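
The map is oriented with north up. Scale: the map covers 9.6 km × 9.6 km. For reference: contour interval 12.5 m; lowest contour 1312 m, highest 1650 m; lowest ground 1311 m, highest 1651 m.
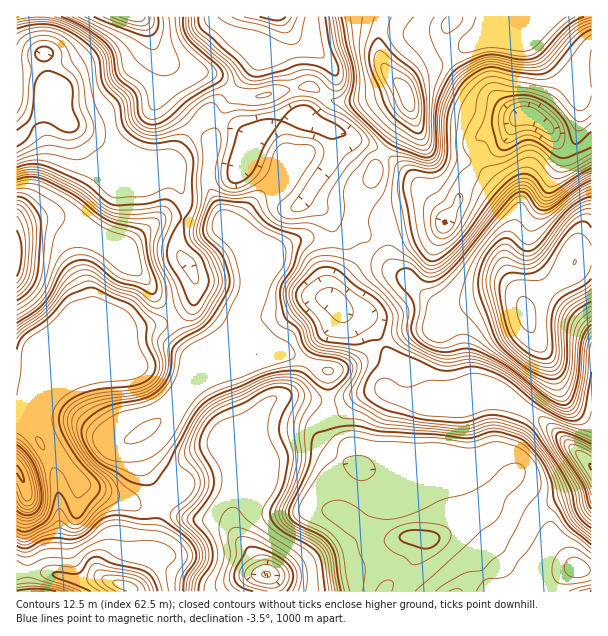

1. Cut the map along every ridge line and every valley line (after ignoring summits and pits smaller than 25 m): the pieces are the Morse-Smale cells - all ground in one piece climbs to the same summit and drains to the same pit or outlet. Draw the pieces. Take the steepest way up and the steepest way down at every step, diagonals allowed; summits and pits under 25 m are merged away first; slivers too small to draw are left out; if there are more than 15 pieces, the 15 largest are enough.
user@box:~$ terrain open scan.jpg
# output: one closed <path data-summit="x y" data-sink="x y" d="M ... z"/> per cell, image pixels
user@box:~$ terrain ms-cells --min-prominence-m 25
<path data-summit="407 95" data-sink="528 116" d="M591 16l-58 0-5 6-6 3-48 17-28 18-15 4-18 10-10 13 6 14 0 13-29 42-6 18-18 33-8 26 15 2 11 12 16-18 6-3 24-4 24 1 10-13 15-34 20-25 15-8 12-23 6-5 11 1 12 8 11 16 10 8 10 2 14-8 2-2z"/><path data-summit="525 314" data-sink="528 116" d="M528 115l-9 1-15 27-15 8-8 8-15 21-12 30-10 13-24-1-24 4-6 3-16 17 21 25 12 6 16 17 24 18 48-17 20 1 8 7 2 7 5-6 25-20 17-17 6-9 14-3 0-114-16 9-10-2-10-8-11-16z"/><path data-summit="525 314" data-sink="591 467" d="M591 256l-13 2-6 9-47 43-2-7-5-5-8-3-15 0-40 13-21 20-24 3-26 11-2 2 3 6 11 13 0 6-8 14-2 7 12 7 28 9 29 0 10-2 23-8 15 1 39 23 49 46z"/><path data-summit="425 539" data-sink="266 575" d="M290 396l-12 1-11 6-15 23-8 20 0 4 6 11 2 15-4 13-14 26 1 16 18 24 6 14 11 7 5 16 108 0 26-25 6-9 7-19-17-3-9 4-13 0-29-16-16-11-4-15 0-24 3-10 11-17-10-1-6-2-10-12 0-10 6-12-1-8-10 0z"/><path data-summit="425 539" data-sink="591 467" d="M384 390l-30 6-15 6-10 0-1 8-6 12 0 10 10 12 6 2 21-1 19 6 32 5 18 8 20 22 4 12 0 18-9 18 6-4 16-16 11-4 19-2 36 15 5-8 10-9 21-8 17-2 8-4 0-25-50-47-39-23-15-1-23 8-10 2-29 0-28-9z"/><path data-summit="134 17" data-sink="45 87" d="M140 16l-123 0-1 46 14-1 14-7 4 20-2 12 8 0 7 6-1 19 4 8 37 25 21 19 12 6 16 1 17-6 8-8 18-27 13-13 13 4 9-18 8-7-18-17-9-5-26-3-16-9-11-13-8-21z"/><path data-summit="17 254" data-sink="45 87" d="M45 102l-2 8-27 30 0 87 26-9 15 0 60 30 9 7 7 12 15 15 9 17 16 19 20-16 3-17-3-12-15-25 0-14 6-19 0-17-9-24-8-6-27 2-18-7-21-19-33-22-11-14z"/><path data-summit="143 432" data-sink="17 470" d="M173 318l-12 6-27 4-15 6-5 5 0 15-4 4-72 37 4 25 18 36 19 26 11 6 60 22 8 0 3-10 11-3-3-5 1-15-14-9-6-9-10-25 21-14 14-16 21-42-3-12z"/><path data-summit="425 539" data-sink="17 470" d="M359 445l-11 1-6 9-6 13-2 30 4 15 16 11 29 16 13 0 9-4 17 3-7 19-6 9-17 15-8 10 75 0 14-12 30-14 23-32 4-9 0-3-29-12-18-2-18 6-16 16-8 5 7-8 4-11 0-18-4-12-12-13-13-11-13-6-32-5z"/><path data-summit="17 254" data-sink="17 470" d="M57 218l-15 0-21 6-5 4 1 208 7-16 14-19 2-8-6-9-3-12 0-21 7-8 37-27 15 2 23 24 6-8 9-4 33-6 11-7-15-18-9-17-15-15-11-15-38-22z"/><path data-summit="128 587" data-sink="17 470" d="M59 454l-32 16-7 4-4-3 0 99 32 2 27 8 29-2 25 10 8-2 21-31-4-6 4-39-15-2-59-22-5-4z"/><path data-summit="128 587" data-sink="266 575" d="M230 444l-15 2-20 10-9 6-14 15 10 8 0 3-10 9 3 7 11 12 7 2-5 0-21-7-9-1-4 29 0 10 4 6-18 27-10 6 2 4 142-1-4-15-11-7-6-14-12-13-7-15 0-12 14-26 4-19-5-17z"/><path data-summit="143 432" data-sink="266 575" d="M245 350l-9 0-11 5-27 5-4 3-4 14-15 27-14 16-21 14 10 25 6 9 12 8 3 2 15-16 9-6 20-10 15-2 13 7 11-31 10-13 9-9 17-2 27 6 11-1 0-29-2-2-38-16-19-2-15 3z"/><path data-summit="143 432" data-sink="335 302" d="M315 238l-12 0-9 3-34 16-10 39-10 16-2 26 2 7 9 9 39 0 35 16 7 2 29-11 23-19-16-22-22-8-14-16-2-17 4-18 2-19z"/><path data-summit="134 17" data-sink="275 17" d="M281 16l-141 1 8 10 8 21 11 13 16 9 26 3 9 5 19 18 21 1 44-11 13 2 9 8 10-15 0-12-17-19-18-10-11-11z"/>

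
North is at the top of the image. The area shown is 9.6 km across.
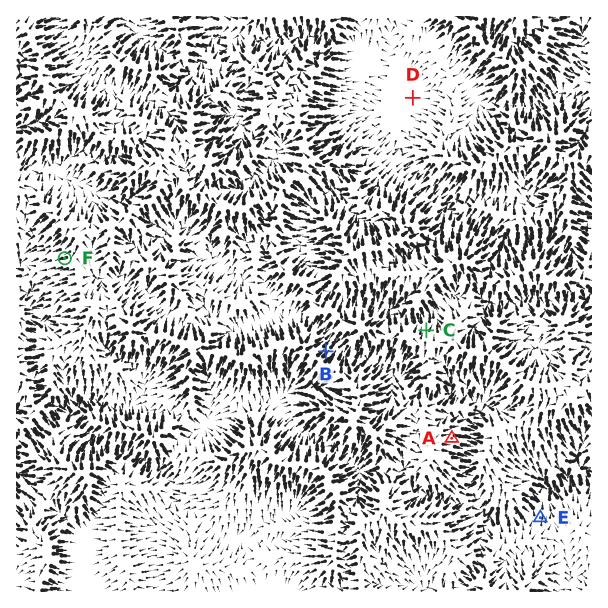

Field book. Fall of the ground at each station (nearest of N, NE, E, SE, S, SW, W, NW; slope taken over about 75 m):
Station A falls E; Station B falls NE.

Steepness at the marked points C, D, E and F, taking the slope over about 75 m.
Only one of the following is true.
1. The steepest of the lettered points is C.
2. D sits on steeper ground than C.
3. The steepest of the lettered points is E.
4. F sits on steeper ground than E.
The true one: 4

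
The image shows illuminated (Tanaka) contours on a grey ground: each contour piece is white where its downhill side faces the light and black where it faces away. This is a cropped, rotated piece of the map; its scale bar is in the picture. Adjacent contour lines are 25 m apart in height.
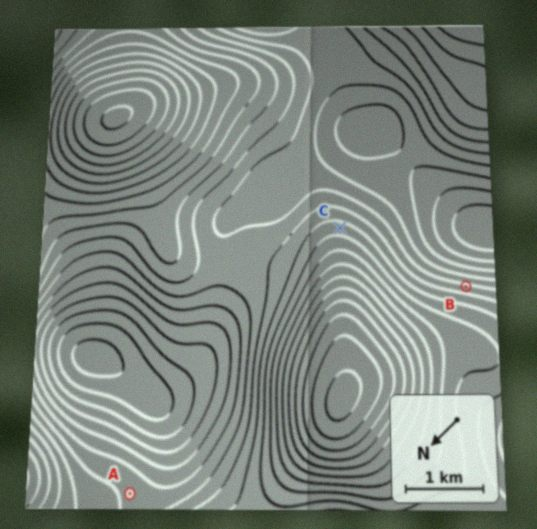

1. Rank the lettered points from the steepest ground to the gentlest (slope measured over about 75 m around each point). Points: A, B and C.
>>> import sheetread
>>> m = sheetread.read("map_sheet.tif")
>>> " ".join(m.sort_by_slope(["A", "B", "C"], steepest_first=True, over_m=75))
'B C A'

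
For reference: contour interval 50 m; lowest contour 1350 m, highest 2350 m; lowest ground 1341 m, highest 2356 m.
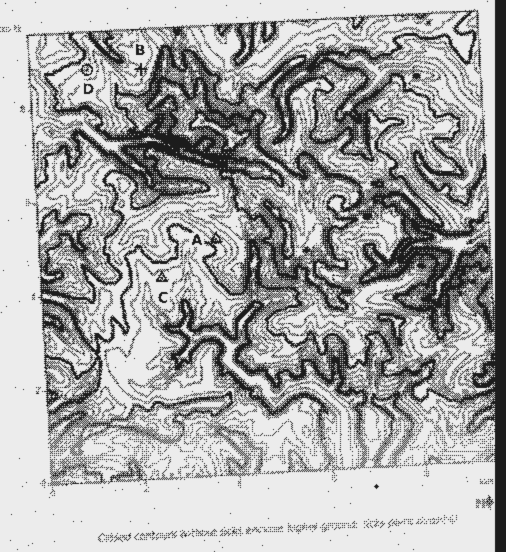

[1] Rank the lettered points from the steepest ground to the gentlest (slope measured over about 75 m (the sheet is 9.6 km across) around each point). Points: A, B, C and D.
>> A B D C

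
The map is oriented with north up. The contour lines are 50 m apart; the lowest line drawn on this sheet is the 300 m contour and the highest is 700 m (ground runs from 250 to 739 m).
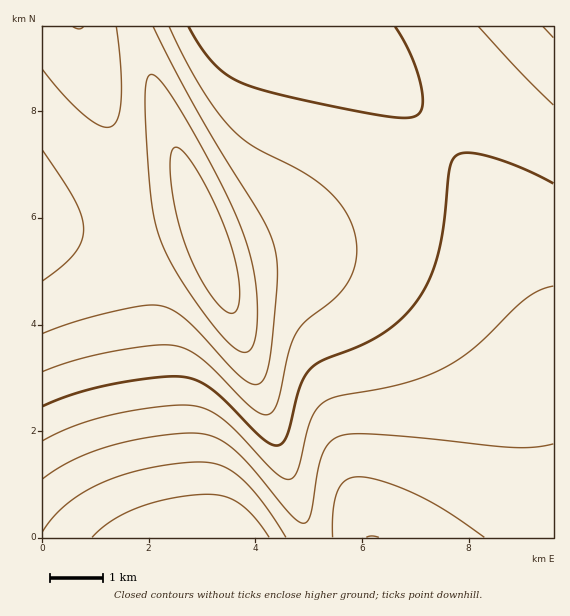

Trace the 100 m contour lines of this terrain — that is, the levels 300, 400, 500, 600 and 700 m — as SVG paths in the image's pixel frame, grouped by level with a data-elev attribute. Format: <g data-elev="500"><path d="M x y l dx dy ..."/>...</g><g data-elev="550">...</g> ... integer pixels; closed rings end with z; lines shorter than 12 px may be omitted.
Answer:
<g data-elev="300"><path d="M92 537l20-16 27-14 33-9 35-4 18 3 15 7 15 14 14 19"/><path d="M366 537l6-1 7 1"/></g><g data-elev="400"><path d="M43 479l14-10 18-10 38-14 52-10 23-2 16 1 16 6 16 11 17 18 38 46 8 7 5 1 4-2 3-7 7-43 5-17 6-11 11-7 15-2 26 1 134 13 20-1 18-3"/></g><g data-elev="500"><path d="M43 406l32-12 36-10 48-7 26 0 12 4 12 6 16 14 38 38 9 6 8 0 4-4 3-6 12-47 5-10 6-9 11-8 40-16 24-13 21-17 16-22 10-20 7-22 5-28 5-52 2-8 4-6 5-3 7-1 21 3 32 11 33 16"/><path d="M395 27l17 30 10 32 1 12-2 9-4 5-6 2-23 0-47-9-62-14-35-10-16-8-13-12-14-16-12-21"/></g><g data-elev="600"><path d="M43 333l30-11 36-10 34-6 17 0 13 4 14 10 46 50 14 11 6 3 6 0 4-3 3-8 5-26 6-66 0-21-4-19-13-26-40-65-27-46-40-77"/><path d="M116 27l5 37 0 32-2 20-3 6-4 4-5 1-6-1-16-10-21-20-21-26"/><path d="M543 27l10 11"/></g><g data-elev="700"><path d="M231 313l4-1 2-3 3-17-3-24-8-28-13-33-17-34-15-21-5-4-4-1-3 3-2 7 1 23 5 31 8 29 10 25 13 24 13 17z"/></g>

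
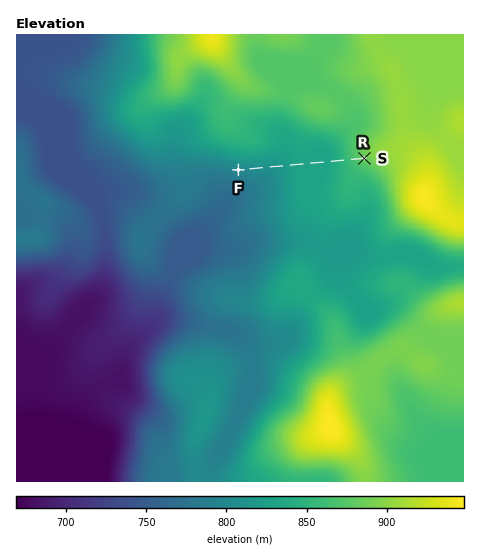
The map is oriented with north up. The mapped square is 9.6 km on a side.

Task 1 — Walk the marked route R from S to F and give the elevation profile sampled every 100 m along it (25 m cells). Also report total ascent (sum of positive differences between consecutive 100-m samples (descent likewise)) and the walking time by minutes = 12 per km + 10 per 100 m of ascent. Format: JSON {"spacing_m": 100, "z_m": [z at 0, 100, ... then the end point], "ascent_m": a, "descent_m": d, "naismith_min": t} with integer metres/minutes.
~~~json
{"spacing_m": 100, "z_m": [882, 875, 869, 862, 854, 847, 840, 834, 830, 830, 830, 830, 830, 830, 830, 828, 825, 821, 816, 813, 810, 809, 808, 807, 805, 803, 801, 798, 798], "ascent_m": 0, "descent_m": 84, "naismith_min": 33}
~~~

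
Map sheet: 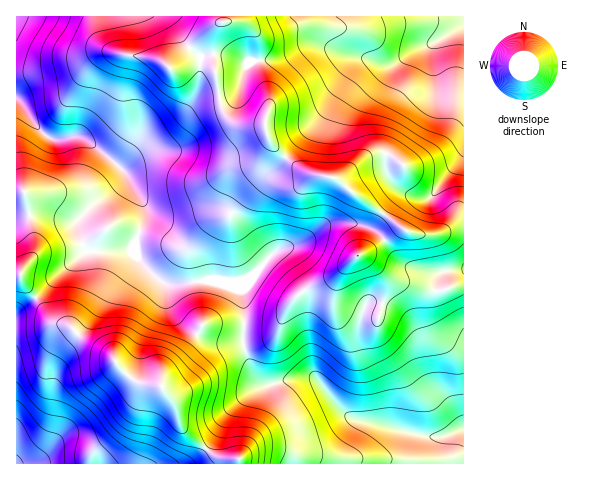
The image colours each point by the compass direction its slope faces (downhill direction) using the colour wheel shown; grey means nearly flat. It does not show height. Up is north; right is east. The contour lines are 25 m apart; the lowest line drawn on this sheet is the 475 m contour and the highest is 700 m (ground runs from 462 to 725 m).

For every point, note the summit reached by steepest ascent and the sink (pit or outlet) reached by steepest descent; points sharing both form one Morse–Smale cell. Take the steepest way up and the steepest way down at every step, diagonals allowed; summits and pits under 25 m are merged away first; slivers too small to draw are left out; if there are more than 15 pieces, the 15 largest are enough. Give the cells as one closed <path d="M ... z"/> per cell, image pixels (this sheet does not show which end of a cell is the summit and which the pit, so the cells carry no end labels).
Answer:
<path d="M17 99l-1 175 5 2 2 7 30 39 17 4 12 12 27 15 9 12 15 15 8 4 20 2 3-15 21-20 18-27 42 1-3-33-17-9-12-2-46 3-14-9-16-18-1-19 7-15 3-12-6-15-16-24-42-35-11-1-11 4-12-3-10-8z"/><path d="M218 95l-12 1-10 4-16 19-39 23-22 24 8 9 17 31 0 14-8 18 1 19 22 23 8 4 32-3 44 0 10-6 23-23 24-8 23-18 11-4 22 2 18 6 10 8 11 19 14 10 22 6 33-4-1-42-32 8-14-1-13-4-53-38-14-13-28-5-17-11-20-19-8-20-25 0-9-4-9-12z"/><path d="M361 255l-5 1-27 24-30 14-11 12-7 15-4 4-32 0-1 2 0 19 11 30 9 9 8 0 25-7 17 0 33 37 13 6 71 16 15-1 17-7 1-143-8 0-12 4-16 0-29-8-10-5-21-18z"/><path d="M434 43l-17 7-18 12-9 3-48-12-21-8-10 0-34 14-26 3-6 7-6 19-5 4-15 4 1 8 6 12 10 7 28 1 8 20 20 19 17 11 28 5 14 13 53 38 13 4 14 1 32-8 0-72-28 38-7 5-10 0-13-5-13-11-6-11 0-16 12-26 12-21 17-13 5-6 2-21-3-19z"/><path d="M223 16l-206 0-1 82 7 7 15 24 10 8 6 3 17-4 11 1 37 28 22-23 39-23 16-19 23-5-3-24-3-4-13-3-25 6-6-2 38-37 16-9z"/><path d="M235 324l-32 0-13 22-28 30 0 12 12 14 8 25 29 27 11 4 16 1 1 5 225-1-1-34-17 7-15 1-78-19-15-12-18-23-6-5-17 0-25 7-10-1-7-8-10-26 0-24z"/><path d="M20 275l-4 1 1 188 222-1-1-4-16-1-11-4-23-19-9-12-5-21-13-16-20-2-8-4-15-15-9-12-27-15-12-12-17-4-30-39z"/><path d="M463 16l-239 0-1 6-16 9-38 37 6 2 25-6 13 3 3 4 2 20 3 4 13-3 5-4 6-19 6-7 35-5 25-12 15 1 16 7 48 12 45-23-4 7 3 19-2 21-5 6-17 13-12 21-12 26 1 19 11 15 20 9 10 0 7-5 29-39z"/><path d="M349 222l-15 0-8 3-26 19-24 8-26 25-13 5-14 0 19 10 3 33 11 1 21-1 4-4 7-15 11-12 30-14 29-25 10 4 21 18 10 5 29 8 16 0 7-3 13-2-1-16-32 4-22-6-14-10-18-25-8-5z"/>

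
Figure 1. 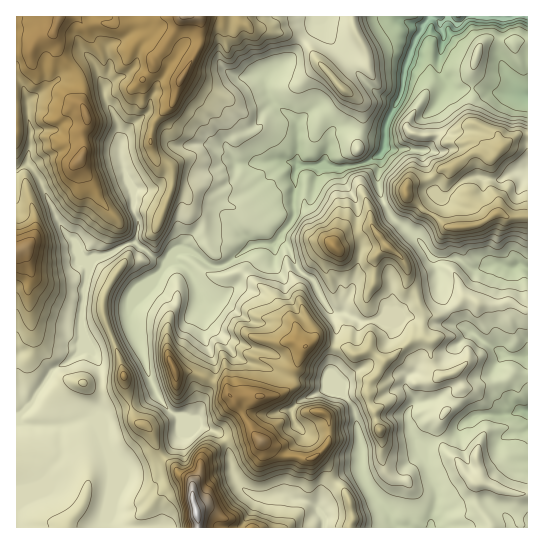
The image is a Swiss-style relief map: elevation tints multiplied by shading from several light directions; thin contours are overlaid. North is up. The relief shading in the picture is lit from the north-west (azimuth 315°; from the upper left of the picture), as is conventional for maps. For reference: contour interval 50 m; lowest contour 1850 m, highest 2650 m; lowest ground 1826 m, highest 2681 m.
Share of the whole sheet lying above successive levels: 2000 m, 97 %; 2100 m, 77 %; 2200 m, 45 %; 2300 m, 23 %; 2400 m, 10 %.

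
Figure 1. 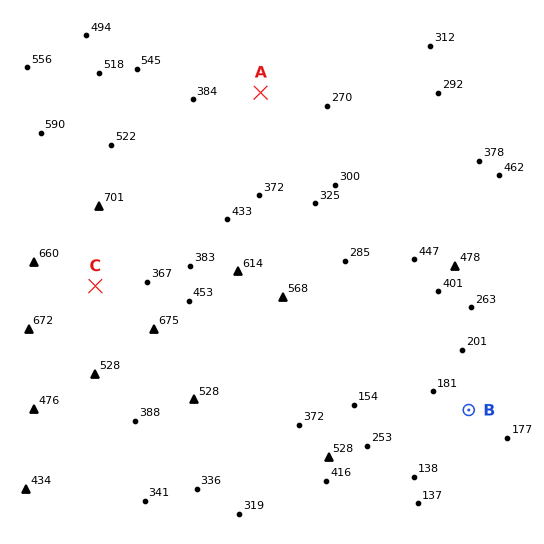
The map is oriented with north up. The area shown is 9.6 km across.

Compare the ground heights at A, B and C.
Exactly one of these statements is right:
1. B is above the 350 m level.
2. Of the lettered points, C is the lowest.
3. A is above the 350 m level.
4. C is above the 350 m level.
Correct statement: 4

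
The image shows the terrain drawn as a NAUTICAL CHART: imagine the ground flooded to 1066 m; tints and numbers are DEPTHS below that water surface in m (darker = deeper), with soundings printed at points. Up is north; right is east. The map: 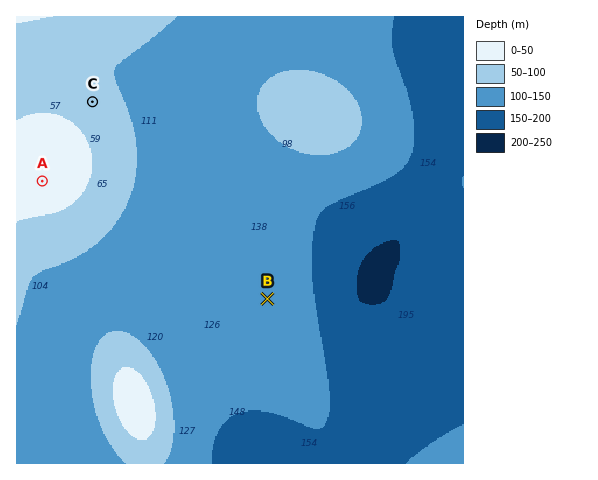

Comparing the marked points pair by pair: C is above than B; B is below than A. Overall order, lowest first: B C A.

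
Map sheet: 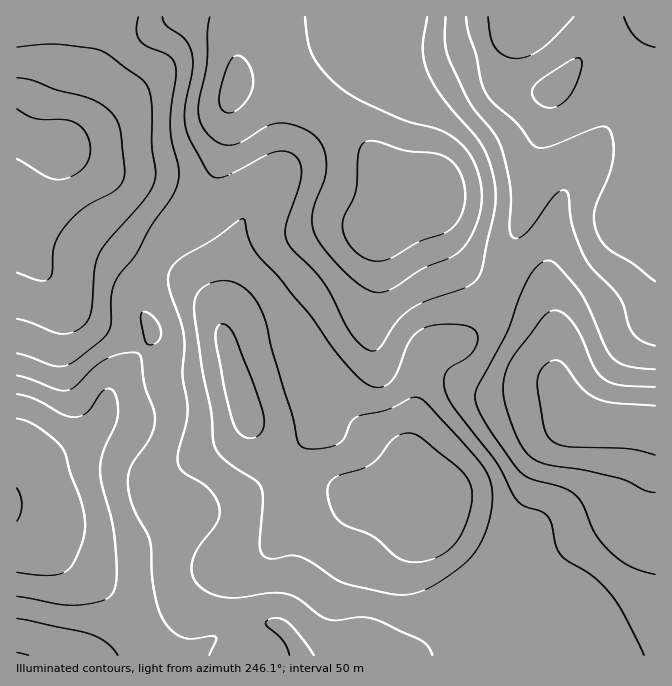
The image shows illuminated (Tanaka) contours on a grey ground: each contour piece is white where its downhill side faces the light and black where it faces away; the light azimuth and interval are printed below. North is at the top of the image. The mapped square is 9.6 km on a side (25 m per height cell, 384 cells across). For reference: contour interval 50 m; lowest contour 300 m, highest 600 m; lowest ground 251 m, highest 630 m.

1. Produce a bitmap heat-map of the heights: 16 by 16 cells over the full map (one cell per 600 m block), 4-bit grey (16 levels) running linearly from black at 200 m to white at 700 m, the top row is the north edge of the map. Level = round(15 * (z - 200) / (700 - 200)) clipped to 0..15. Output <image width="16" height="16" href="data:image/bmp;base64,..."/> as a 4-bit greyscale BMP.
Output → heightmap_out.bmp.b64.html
<image width="16" height="16" href="data:image/bmp;base64,Qk32AAAAAAAAAHYAAAAoAAAAEAAAABAAAAABAAQAAAAAAIAAAAATCwAAEwsAABAAAAAAAAAAAAAAABEREQAiIiIAMzMzAERERABVVVUAZmZmAHd3dwCIiIgAmZmZAKqqqgC7u7sAzMzMAN3d3QDu7u4A////AHZVZmd3iIiIRFZ3eJmYiIczVniZqqmIdjNWeJq8yodlM1eJmru6dVQ0VoqpmqhTM1VWi6mIhkM0iGaamHeHU1eZdpqXZndkaKqHiYZEVmZ5upd4dTI1d5q7qHd1MiSImsy5ZWUzNYmazKlTRERXmpqqmFNEVWmqqZmHVEVVeZmp"/>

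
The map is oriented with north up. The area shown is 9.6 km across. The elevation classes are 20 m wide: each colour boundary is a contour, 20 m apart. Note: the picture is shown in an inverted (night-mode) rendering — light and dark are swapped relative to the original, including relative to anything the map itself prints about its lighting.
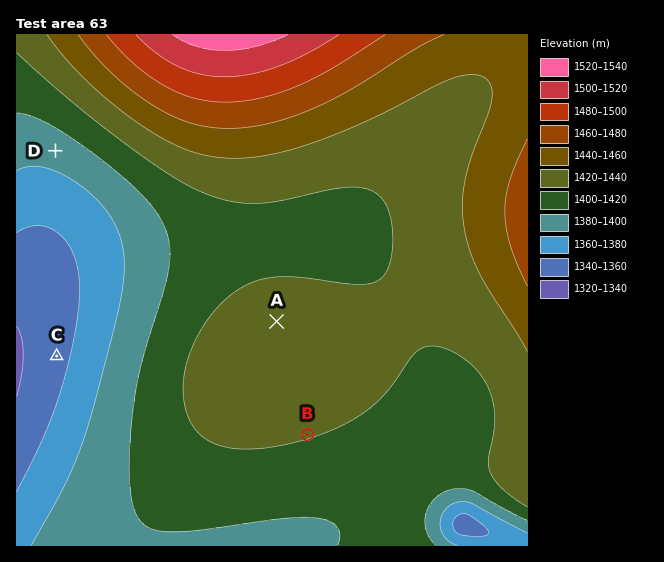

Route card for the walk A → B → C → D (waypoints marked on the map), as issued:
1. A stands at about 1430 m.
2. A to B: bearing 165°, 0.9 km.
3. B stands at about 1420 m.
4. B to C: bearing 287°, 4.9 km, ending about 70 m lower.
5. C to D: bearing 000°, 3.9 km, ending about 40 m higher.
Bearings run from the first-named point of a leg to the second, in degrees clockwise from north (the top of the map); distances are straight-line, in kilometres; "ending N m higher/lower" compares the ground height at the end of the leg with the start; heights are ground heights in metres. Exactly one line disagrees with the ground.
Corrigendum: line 2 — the distance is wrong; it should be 2.2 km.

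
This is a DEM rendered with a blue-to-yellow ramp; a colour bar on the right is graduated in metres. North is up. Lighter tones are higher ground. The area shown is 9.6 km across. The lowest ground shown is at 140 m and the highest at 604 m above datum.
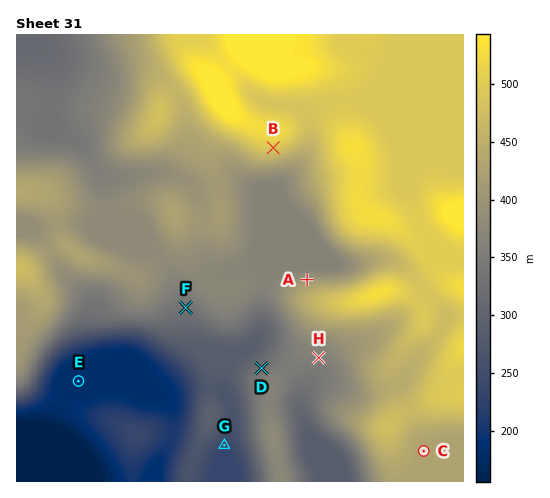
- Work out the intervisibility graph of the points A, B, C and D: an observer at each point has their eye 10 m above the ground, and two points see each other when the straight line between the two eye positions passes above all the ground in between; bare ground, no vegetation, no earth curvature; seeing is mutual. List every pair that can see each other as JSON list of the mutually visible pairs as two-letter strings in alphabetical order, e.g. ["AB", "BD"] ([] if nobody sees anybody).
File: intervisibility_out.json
["AB", "BD"]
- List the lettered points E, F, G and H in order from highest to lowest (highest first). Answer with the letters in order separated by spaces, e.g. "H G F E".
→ H F G E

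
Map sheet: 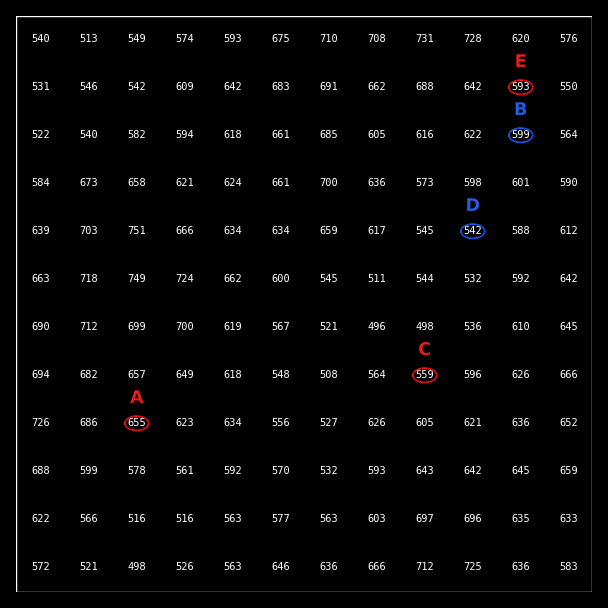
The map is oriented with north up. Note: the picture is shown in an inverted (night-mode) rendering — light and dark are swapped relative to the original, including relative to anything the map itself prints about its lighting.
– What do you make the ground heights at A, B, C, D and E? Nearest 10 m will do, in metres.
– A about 660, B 600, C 560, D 540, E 590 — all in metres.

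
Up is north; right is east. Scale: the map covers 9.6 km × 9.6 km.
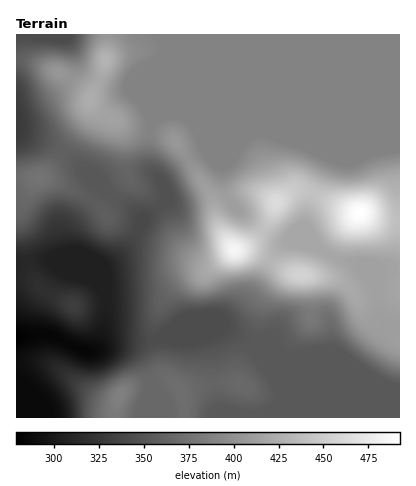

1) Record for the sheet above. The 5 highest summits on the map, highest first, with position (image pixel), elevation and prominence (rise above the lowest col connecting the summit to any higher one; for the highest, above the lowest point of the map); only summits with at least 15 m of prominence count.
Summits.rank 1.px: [360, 212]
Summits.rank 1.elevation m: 493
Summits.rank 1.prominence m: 214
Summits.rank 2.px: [234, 250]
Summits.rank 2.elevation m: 485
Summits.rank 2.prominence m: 45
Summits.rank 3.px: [276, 202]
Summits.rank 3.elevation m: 463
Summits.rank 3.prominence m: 22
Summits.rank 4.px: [300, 274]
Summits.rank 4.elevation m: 456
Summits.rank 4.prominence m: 25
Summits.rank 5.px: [106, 60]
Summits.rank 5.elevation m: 430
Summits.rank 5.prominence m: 40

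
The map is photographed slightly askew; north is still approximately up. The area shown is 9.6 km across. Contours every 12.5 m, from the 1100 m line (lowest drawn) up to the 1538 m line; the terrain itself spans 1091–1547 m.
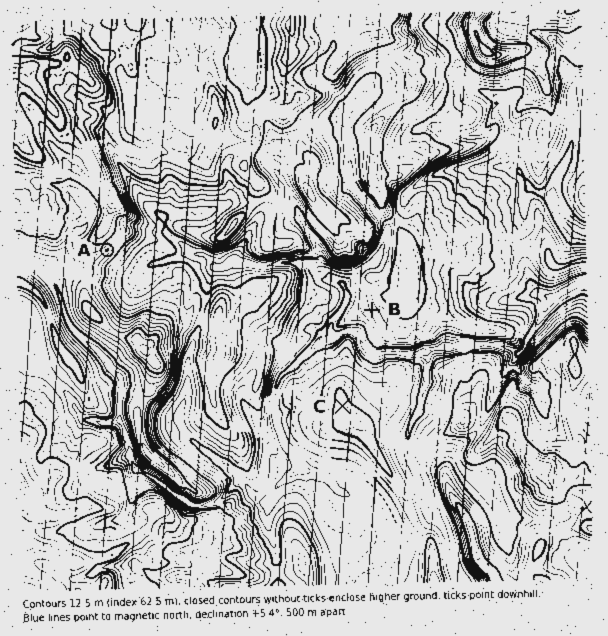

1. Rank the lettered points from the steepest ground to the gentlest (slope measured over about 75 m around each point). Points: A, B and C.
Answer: A B C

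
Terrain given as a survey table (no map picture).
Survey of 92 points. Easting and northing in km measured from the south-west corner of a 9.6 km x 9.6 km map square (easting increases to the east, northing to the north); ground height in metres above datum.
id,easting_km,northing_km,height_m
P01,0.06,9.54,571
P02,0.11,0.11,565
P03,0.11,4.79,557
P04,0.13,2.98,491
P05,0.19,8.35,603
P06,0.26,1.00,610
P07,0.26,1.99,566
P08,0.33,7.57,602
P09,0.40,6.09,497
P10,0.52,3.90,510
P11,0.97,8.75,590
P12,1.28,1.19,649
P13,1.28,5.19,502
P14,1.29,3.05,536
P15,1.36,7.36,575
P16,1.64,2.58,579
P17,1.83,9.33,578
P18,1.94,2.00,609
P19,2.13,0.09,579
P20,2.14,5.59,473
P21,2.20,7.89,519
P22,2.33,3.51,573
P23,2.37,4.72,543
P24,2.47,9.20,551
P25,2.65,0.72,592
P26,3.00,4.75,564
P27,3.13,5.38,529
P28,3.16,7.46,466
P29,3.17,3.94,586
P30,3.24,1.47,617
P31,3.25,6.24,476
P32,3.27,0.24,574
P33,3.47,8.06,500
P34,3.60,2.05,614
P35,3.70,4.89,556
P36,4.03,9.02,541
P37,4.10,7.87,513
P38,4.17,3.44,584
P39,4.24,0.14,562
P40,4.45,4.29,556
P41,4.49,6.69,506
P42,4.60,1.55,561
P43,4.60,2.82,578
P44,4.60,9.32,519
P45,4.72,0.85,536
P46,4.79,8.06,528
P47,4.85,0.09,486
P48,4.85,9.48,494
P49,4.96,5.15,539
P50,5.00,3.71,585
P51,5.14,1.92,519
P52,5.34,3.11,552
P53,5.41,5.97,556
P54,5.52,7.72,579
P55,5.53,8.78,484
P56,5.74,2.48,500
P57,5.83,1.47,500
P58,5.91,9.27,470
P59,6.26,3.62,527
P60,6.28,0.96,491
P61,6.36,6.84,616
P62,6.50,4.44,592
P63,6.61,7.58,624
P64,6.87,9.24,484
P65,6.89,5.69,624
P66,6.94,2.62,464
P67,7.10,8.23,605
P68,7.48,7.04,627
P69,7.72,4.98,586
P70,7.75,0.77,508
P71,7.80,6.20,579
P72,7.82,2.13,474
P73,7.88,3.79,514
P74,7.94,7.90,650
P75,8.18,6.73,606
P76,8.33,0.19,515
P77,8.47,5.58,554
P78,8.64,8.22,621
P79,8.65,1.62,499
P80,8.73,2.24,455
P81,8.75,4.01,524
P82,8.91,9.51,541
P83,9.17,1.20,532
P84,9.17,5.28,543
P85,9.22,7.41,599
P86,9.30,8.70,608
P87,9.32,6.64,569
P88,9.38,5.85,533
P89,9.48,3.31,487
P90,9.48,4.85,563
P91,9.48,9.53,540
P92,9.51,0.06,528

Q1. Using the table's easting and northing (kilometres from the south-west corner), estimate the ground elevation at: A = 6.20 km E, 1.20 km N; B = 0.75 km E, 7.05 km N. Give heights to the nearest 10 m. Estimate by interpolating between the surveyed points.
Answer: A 490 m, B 560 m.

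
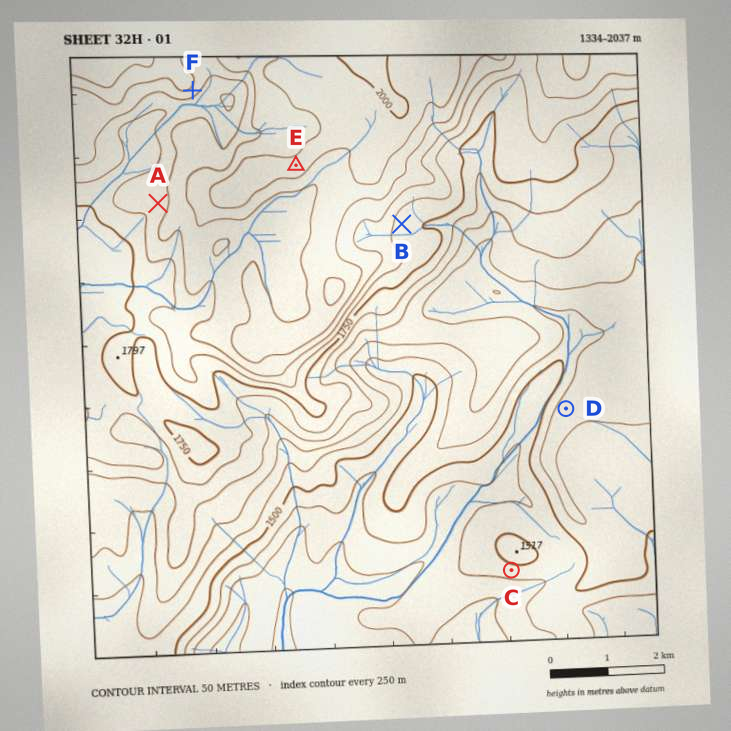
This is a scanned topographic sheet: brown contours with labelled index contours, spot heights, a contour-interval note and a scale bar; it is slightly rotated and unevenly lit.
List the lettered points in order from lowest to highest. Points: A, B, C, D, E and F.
C D B A F E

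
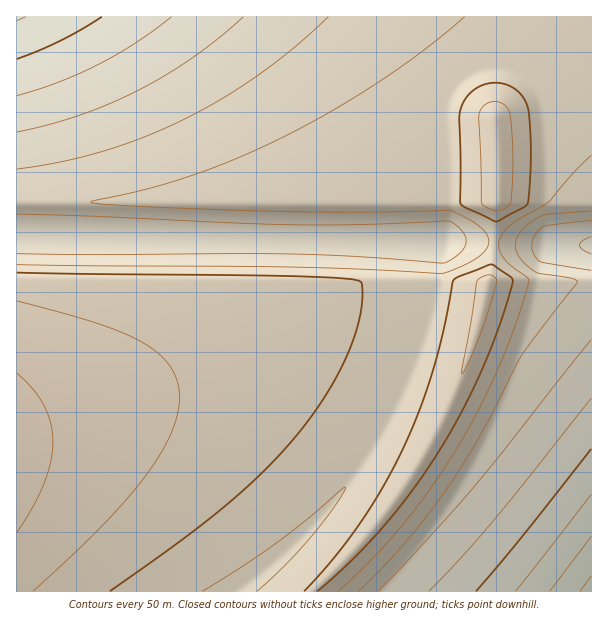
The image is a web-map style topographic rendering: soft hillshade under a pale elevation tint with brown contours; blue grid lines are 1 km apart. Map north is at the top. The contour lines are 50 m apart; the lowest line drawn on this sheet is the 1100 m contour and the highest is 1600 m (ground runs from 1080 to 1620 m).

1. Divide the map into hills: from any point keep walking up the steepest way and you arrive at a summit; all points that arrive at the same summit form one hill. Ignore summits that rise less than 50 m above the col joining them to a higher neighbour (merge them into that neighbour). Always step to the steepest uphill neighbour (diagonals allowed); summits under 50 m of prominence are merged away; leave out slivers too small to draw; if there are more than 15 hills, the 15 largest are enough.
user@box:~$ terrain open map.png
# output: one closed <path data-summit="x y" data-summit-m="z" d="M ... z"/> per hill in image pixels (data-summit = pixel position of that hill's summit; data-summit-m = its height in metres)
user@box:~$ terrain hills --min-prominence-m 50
<path data-summit="497 140" data-summit-m="1587" d="M591 16l-574 0-1 217 22 2 384 7 55-1 45 5 69 0z"/><path data-summit="17 453" data-summit-m="1620" d="M36 234l-20 0 0 357 221 1 48-39 34-34 37-46 29-45 25-53 17-46 11-42 1-33 1-8 4-3-24-2-159-1z"/><path data-summit="488 284" data-summit-m="1570" d="M477 241l-31 0-6 5-4 48-18 62-12 30-21 42-29 45-37 46-34 34-42 33-4 6 353-1 0-345-23-2-47 2z"/>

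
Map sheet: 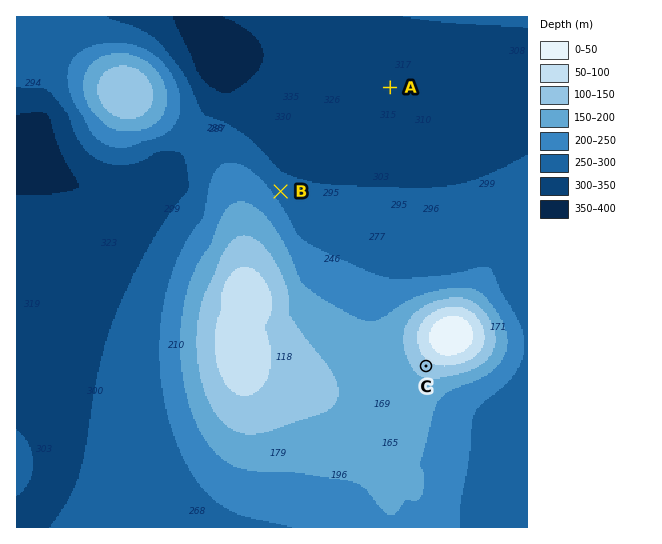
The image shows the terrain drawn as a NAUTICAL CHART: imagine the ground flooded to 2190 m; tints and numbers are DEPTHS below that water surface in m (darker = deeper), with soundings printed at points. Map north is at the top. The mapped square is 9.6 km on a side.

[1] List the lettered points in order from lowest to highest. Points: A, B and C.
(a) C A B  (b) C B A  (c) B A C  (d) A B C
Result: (d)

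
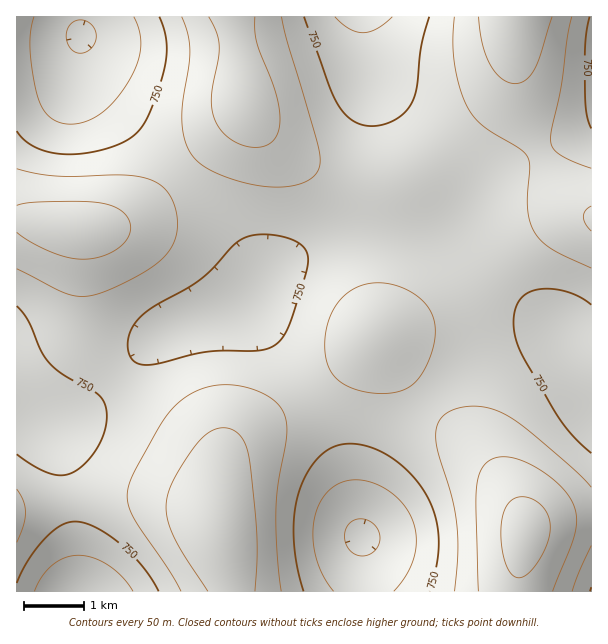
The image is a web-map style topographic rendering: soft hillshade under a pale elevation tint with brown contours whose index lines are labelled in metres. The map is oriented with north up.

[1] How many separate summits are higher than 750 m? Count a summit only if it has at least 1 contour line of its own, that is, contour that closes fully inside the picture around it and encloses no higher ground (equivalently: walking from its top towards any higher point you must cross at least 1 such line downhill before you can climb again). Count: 2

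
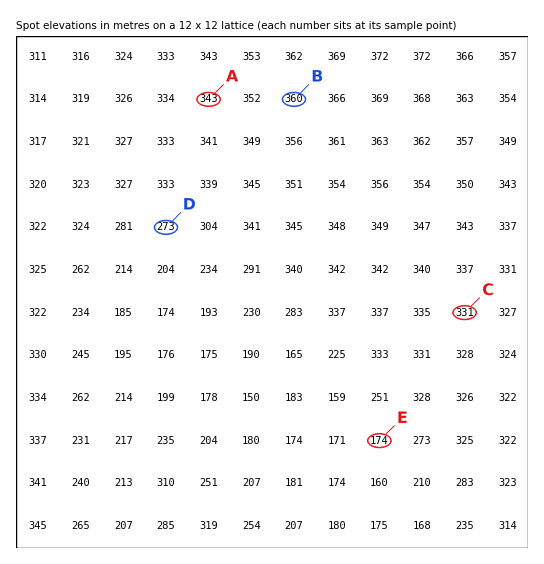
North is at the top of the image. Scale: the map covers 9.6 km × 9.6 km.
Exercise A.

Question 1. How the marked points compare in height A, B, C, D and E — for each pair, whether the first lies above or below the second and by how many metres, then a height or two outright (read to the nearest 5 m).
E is below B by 185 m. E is below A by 170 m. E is below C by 155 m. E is below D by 100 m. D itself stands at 275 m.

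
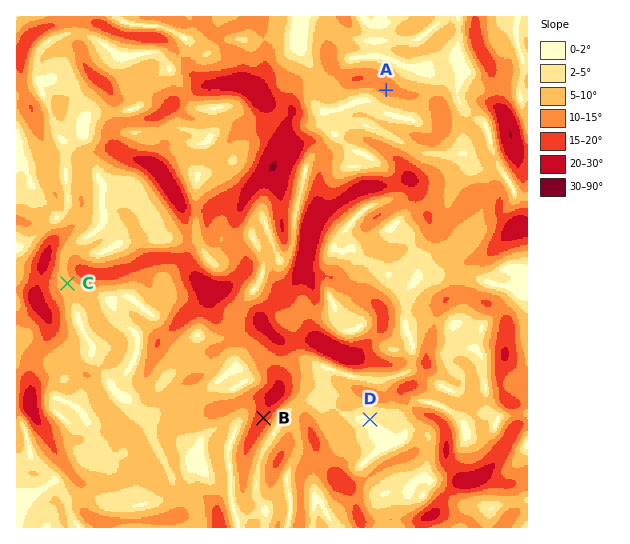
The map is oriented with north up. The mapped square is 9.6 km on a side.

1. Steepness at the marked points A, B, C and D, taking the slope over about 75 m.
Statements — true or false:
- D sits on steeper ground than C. false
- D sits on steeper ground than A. false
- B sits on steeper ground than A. true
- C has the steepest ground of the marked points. false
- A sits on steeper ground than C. true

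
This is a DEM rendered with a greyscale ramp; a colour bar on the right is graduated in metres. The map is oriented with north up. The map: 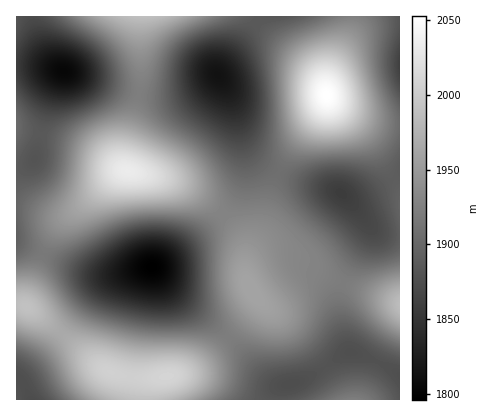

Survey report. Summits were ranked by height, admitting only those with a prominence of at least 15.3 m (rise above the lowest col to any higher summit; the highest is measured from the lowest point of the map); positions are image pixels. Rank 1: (326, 96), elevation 2053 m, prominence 257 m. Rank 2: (128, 172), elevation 2033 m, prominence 125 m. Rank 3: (168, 376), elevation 2010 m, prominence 89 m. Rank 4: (26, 306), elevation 1990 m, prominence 24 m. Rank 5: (250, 290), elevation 1961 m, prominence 33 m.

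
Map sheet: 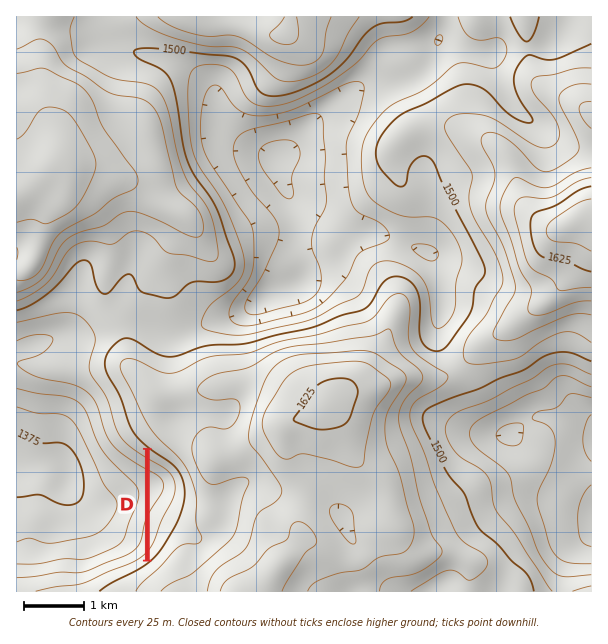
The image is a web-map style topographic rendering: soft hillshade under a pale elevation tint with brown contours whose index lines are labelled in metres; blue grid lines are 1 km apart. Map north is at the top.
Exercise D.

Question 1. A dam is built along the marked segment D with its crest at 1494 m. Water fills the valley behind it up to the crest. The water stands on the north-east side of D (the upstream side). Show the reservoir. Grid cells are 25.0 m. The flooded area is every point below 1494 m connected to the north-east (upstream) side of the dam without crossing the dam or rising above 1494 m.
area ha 64.8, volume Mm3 15.94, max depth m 59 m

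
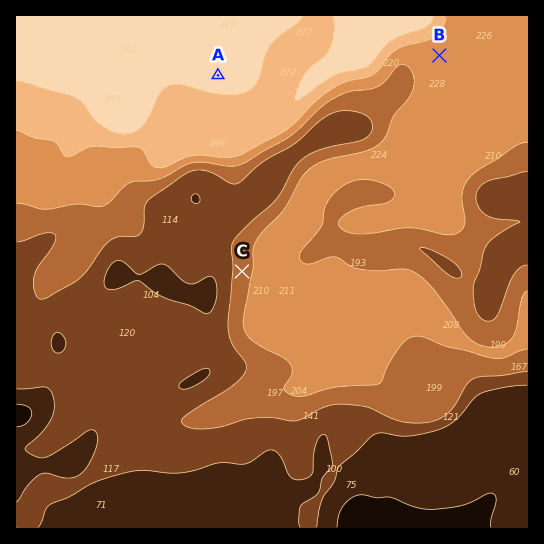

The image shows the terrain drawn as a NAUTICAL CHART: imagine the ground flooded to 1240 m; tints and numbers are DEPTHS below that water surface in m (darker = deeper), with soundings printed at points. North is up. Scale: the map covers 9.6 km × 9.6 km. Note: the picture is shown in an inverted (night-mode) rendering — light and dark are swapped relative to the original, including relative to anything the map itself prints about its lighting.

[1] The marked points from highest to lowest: C B A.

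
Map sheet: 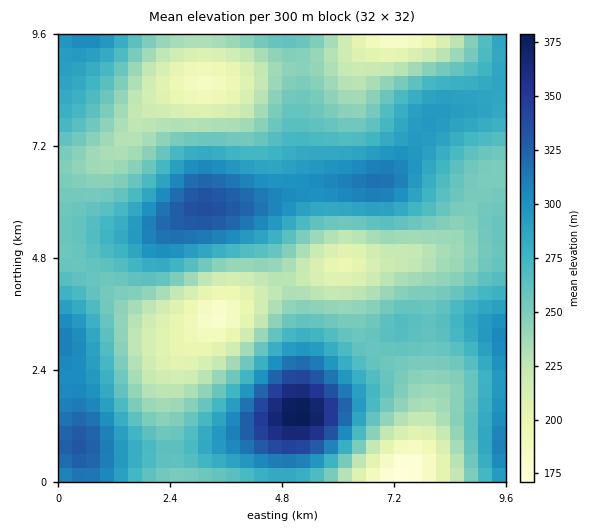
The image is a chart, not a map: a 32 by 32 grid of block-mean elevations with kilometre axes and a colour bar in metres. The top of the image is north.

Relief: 170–380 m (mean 260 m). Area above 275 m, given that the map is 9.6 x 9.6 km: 32.7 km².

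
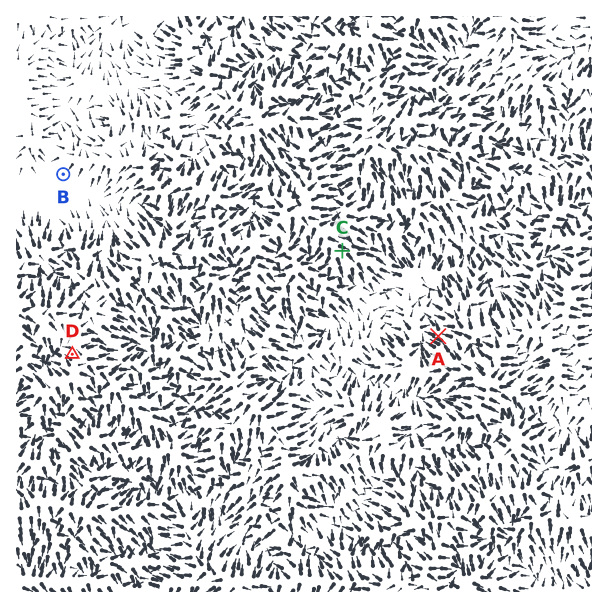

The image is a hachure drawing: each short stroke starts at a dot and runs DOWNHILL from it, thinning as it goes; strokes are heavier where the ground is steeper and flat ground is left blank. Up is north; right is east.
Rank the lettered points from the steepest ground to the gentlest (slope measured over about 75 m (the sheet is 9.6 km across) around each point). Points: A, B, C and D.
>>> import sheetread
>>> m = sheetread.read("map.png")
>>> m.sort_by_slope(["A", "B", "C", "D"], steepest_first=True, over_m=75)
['C', 'A', 'D', 'B']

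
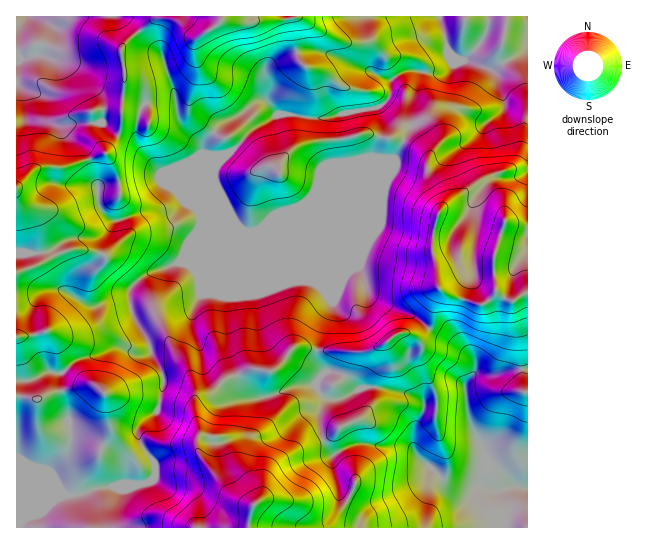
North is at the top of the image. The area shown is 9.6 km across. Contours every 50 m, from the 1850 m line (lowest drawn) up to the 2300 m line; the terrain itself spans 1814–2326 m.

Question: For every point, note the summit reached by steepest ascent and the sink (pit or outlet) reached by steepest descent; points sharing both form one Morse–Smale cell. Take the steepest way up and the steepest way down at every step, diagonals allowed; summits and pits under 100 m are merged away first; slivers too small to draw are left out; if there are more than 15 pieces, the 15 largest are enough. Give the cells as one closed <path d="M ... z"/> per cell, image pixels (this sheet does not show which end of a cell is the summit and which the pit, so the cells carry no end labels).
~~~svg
<path d="M439 16l-217 0-1 5-4 4-16 11-7 0-17-16-8-3-11 0-24 18-11 11-2 12 3 9 0 24-3 14 0 21-8 17-8 10-38 14-25 0-8 2-18 18 1 308 64 0 16-7 21-1 7-3 13 1 15-6 3-5-1-11-14-18-4-14 4-6 16-14 7-32-4-12-8-12-3-12-17-30-3-20 3-7 14-11 24-8 11-6 3-4 7-16 10-15 14-31 1-10-3-6 0-8 11-14-19-2-1-8 9-14 12-12 16-6 17-14 10 1 0-19-3-9 2-5 7-8 12-6 16-4 16 0 24 8 47 21 17-9 21 2 18-1 8-9-5-10z"/><path d="M318 51l-23 1-21 9-9 12 3 10 0 19 3 3-5-4-8 0-17 14-16 6-12 12-9 14 0 7 5 2 16-1-10 12-2 12 3 12-16 38-9 12-10 20-35 14-15 14-2 10 3 14 17 30 3 12 8 12 4 12-7 32-7 5-13 15 4 14 14 18 1 11-3 5-15 6-13-1-7 3-21 1-16 7-64 0 0 33 232-1 0-10 4-11-18-8-12-12-26-36 2-23-4-13 1-12 5-5 12-5 9-11 7-4 20-8 26 0 20-22 22 4 7-30 8-14 0-6-14-17-29-13-40-38 12-4 12-10 26-11 16-16 79-32 17-34-2-25 12-28-3-2-12 0-17 9-47-21z"/><path d="M527 48l-33 21-5 0-18-8-13-1-7-4 2 7-8 9-23 0-13 29 2 25-17 34-79 32-16 16-26 11-12 10-12 4 40 38 29 13 14 17 0 6-9 18-5 26 47 1 17-7 16-12 12 0 5 3 7-1 10-12 3-20 6-14 9 7 27 8 9-1 11-11 14 9 12-8 5 0z"/><path d="M303 347l-10 1-9 13-11 10-24-2-23 10-13 13-12 5-6 9 4 21-2 23 26 36 12 12 18 8-4 11 1 11 278-1-1-158-13 0-19 6-17-2-4 2-9 10 4 36 14 25 2 11 4 6 21 21 5 2-12 3-25-2-7 4-6 0-19-7-11-13-16-13-4-7-2-16 11-25-2-10-15-7-24-5-14-1-12 2-12-13-10-4-10 1-8-14 0-8z"/><path d="M441 289l-6 14-3 20-10 12-7 1-5-3-12 0-16 12-17 7-47-1 1 12 6 10 14 0 6 3 12 13 12-2 14 1 24 5 15 7 2 10-9 19-2 18 6 11 16 13 11 13 19 7 6 0 7-4 9 0 7 2 20-2-26-25-3-5-2-11-14-25-4-36 9-10 4-2 17 2 11-4 22-2 0-75-5-1-12 8-14-9-11 11-9 1-27-8z"/><path d="M221 16l-184 0 10 10-6 27-3 3-15 3-7-2 0 129 18-17 8-2 25 0 38-14 8-10 8-17 0-21 3-14-3-42 13-14 24-18 11 0 12 6 13 13 7 0 16-11 4-4z"/><path d="M527 16l-86 0 7 37 10 7 13 1 18 8 5 0 34-22z"/><path d="M35 16l-19 1 0 38 3 4 19-3 3-3 6-27-6-7z"/>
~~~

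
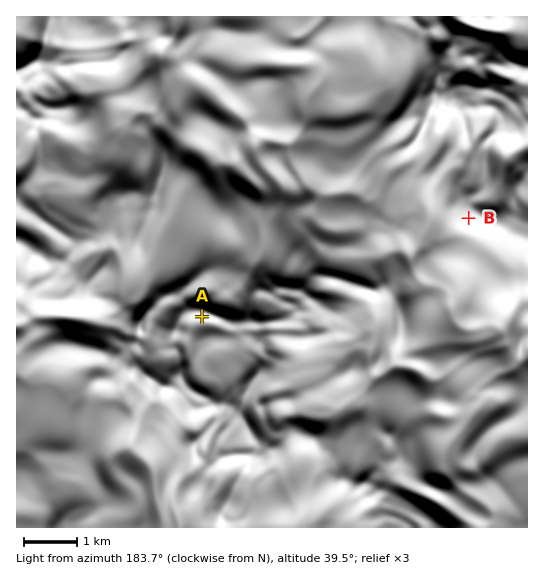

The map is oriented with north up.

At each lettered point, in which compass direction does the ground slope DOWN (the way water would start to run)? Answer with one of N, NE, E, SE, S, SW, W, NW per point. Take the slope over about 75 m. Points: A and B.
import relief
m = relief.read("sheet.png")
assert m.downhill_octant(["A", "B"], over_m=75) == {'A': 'S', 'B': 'SW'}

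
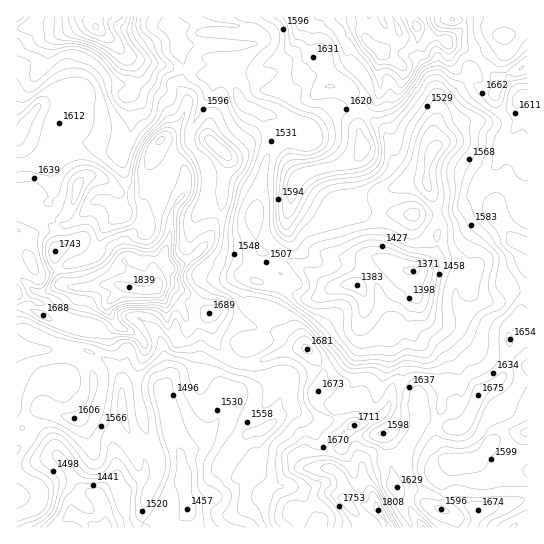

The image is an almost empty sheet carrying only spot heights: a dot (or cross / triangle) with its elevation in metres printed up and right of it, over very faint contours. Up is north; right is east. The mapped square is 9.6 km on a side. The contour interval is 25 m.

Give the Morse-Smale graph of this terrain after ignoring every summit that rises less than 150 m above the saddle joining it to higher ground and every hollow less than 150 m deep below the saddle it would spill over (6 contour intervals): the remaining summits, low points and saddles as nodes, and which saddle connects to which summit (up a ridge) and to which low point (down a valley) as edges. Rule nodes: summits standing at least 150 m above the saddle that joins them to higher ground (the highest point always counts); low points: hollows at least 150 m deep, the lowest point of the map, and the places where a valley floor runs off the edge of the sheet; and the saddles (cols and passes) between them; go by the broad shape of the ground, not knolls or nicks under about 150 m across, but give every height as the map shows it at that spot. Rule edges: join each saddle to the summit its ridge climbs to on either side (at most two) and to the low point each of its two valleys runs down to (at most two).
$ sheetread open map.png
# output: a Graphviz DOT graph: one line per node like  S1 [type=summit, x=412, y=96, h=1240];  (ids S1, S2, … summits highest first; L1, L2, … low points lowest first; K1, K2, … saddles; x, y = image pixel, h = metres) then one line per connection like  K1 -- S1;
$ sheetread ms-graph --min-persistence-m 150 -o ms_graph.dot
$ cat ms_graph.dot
graph terrain {
  S1 [type=summit, x=129, y=289, h=1839];
  S2 [type=summit, x=379, y=50, h=1818];
  S3 [type=summit, x=379, y=511, h=1808];
  L1 [type=low, x=95, y=27, h=1321];
  L2 [type=low, x=414, y=270, h=1371];
  L3 [type=low, x=102, y=527, h=1378];
  K1 [type=saddle, x=242, y=363, h=1610];
  K2 [type=saddle, x=183, y=71, h=1573];
  K3 [type=saddle, x=257, y=45, h=1550];
  K1 -- S1;
  K1 -- S3;
  K1 -- L3;
  K2 -- S1;
  K2 -- L1;
  K2 -- L2;
  K3 -- S1;
  K3 -- S2;
  K3 -- L2;
}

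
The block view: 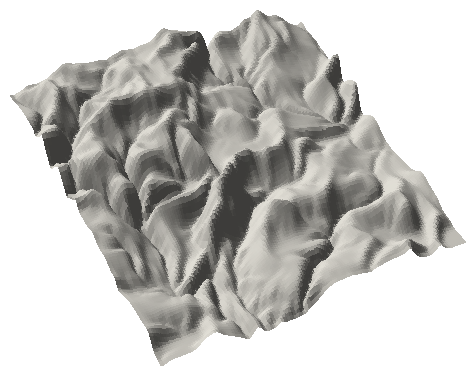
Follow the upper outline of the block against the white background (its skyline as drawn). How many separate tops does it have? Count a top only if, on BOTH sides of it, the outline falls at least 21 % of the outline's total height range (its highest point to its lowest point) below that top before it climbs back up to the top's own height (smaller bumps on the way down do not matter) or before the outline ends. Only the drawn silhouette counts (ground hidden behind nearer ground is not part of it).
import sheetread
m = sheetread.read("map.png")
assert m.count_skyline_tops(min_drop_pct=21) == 1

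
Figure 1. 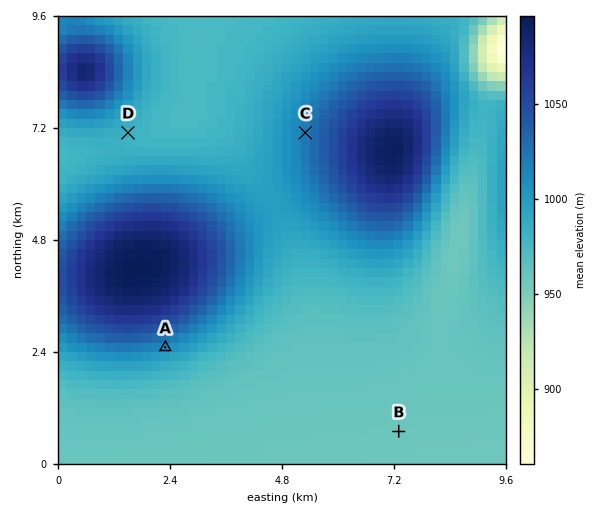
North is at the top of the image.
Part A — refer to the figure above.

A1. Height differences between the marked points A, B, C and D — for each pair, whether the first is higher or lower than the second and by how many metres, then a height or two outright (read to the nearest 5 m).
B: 60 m lower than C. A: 50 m higher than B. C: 40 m higher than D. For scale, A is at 1010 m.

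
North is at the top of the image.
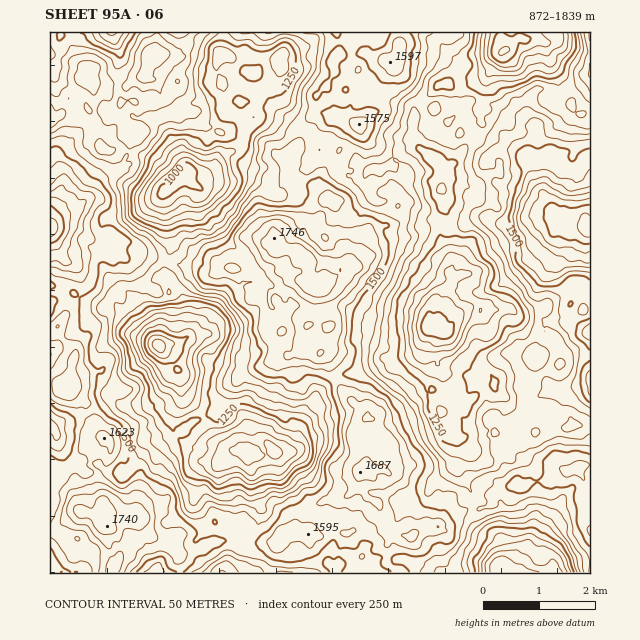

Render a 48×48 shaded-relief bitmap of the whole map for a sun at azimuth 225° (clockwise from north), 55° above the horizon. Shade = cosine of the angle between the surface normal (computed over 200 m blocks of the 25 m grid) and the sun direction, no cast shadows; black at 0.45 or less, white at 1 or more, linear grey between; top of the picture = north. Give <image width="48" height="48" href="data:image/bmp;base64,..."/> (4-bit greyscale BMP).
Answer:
<image width="48" height="48" href="data:image/bmp;base64,Qk32BAAAAAAAAHYAAAAoAAAAMAAAADAAAAABAAQAAAAAAIAEAAATCwAAEwsAABAAAAAAAAAAAAAAABEREQAiIiIAMzMzAERERABVVVUAZmZmAHd3dwCIiIgAmZmZAKqqqgC7u7sAzMzMAN3d3QDu7u4A////AM3dyned65ic7u7dzbmZvKmaumI4zd3f7d3My5is25qr7d7cy6mrzLzKqWVZzdzf/tu925q7qIqru8y6yqvLzM25uWZ5vN3v/rze6pu4iHiZqZmquZu7zLuZqFaK3d7/7s3tyZuGhkiYmHmZiJury5iIhmib3M3u3czKqIhmckh1ZXqImrzMyomGd4q8zL3t3MqIhFdmQVczU2dWibzMuJp3h3m8zM3Ny8p3UkdUIUMUQjMleKzMuql4hnq7u7vMzLmYZYdUIBIkMlRWWMzMupd4ZXmImJvMy4mqqphUMUVnVnZ2abu6mYd1NXeJmJu6mXnMynVFRHiIiamrq5q6mYZBFXm7qZiHZpvMuDRWZ5mavMzu7bzbqnMQJ5zLqph1Rc3LlDRmaamrvN7u7t3LqUIiSbzLu5mHie7aYjREZ4rLm97t7t3LpjQxarzKmqqqvO7JM1VFVovKre7d3d7ahCMSm7uniqu83uymSJdURpzNze7dzO63QRI2q6uXvLvM3rqFaYQQJ6zd3e7tvOx1IBNXibuazLuqzZl2dzAASczLze3cvdqGIkVFerqs3MuJvKp1dQAAa9y7zN3M3cmFNXVGiarN3MqLy8plcwACnLqavMy8zKhkV3RGZoqqu6mc3clmYgAq7cqqreyrupdVd1M0V5p3mYmt7oh4UjaM7d3czdusy6dGdUImm6mKl5vN3Il3VXib3d3v/tvMupZHdUNJvMqrmczMt6l2eKqrzN3//sy7zKd4dVRZzNzMzu3MqLqpiavMu97v7Lu97amIdmZ5vdze7/3cqszKeby6rf/u27zd26mHd2aJq7vO7/7LrN23i8uZve3dus3cupmYdlaIibzd7/7KzduGrLmZu7u6m93cuGeIdVaIit7u7u3M3ahnq5h1eal3re3KY0iHZVd3jN7u7d3d3XZomXQSaHVXvcuFNIl3dndnnN7u7u7t3VVmdyABRUNXipdUWKh3ZmZorN7t3u7czUVldgABRUR4eHQ0aJmHRYd3is3Lzdy5qUZ3dQAkZlV4h2M2irl0SKhlarqay7uWZldVQgFGl2iImHeau5U0iqdDe8u8y6lTRHZEQ1VHqIu7ypvLqVNHmYdVnMzcu6YzZ4ZFV5ZGic7d3Ly6l2eImphmnM3bzKZnmXVER5dXee7uy826mJmau5dHvMy73KmZmmVVe7qHjO3dy8upiZrNyHZ73curypl2iFdnvcqHnO3Lq5eJms3tlni9y7qbqZhVZYiKvLmIvMuoiYmqrN3bdni8qqmqqqdVVbqru7qqy6hmm7upvcuod2e8qpmqqpVFecu6q7qqqpdZu7qazKmYiHi6iJmZmXZ4vbqIm6h5unRZqqmbu6qZmqmXaJdodniKzZd5vKd6uUN6u6mambqZvMpli6ZmRFVZ3naL3aiaqGWKuoebu8qb3chWm5ZCJWRZvIit7qaKuoRquqm93Mqsy5dXiYQRWXWJm7vO7YaM3JV83dvO7MqqmJdWipQUq4iZvLze/Had7Iit7uzO3MqZiKdXq4MWuomrzQ=="/>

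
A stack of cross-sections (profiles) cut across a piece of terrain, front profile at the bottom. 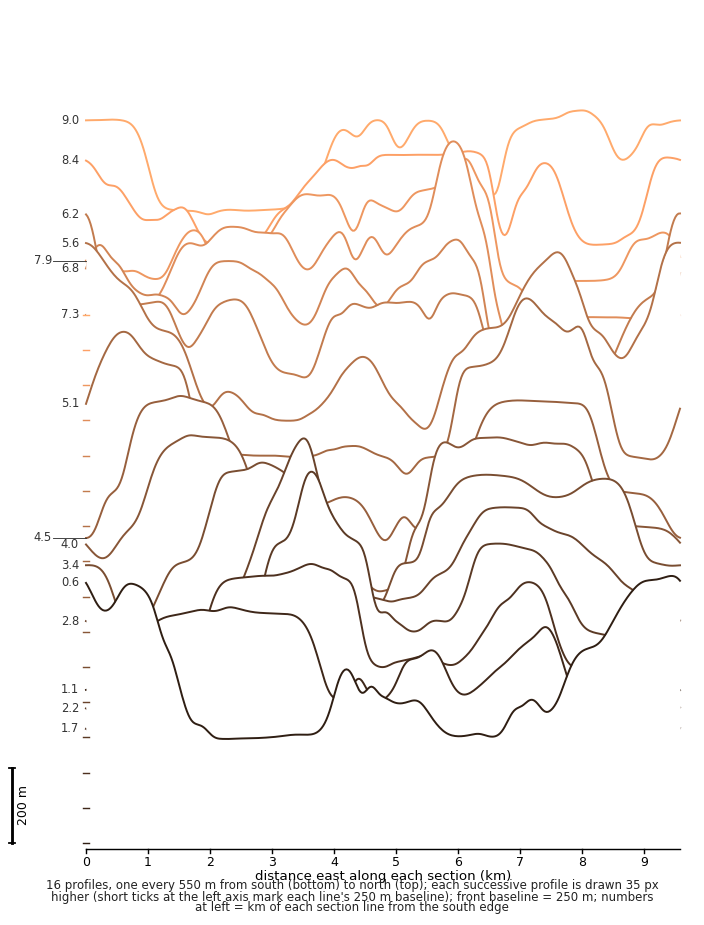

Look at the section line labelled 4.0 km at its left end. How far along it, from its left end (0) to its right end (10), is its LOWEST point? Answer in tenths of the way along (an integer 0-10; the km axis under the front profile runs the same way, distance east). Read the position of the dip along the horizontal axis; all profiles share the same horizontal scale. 5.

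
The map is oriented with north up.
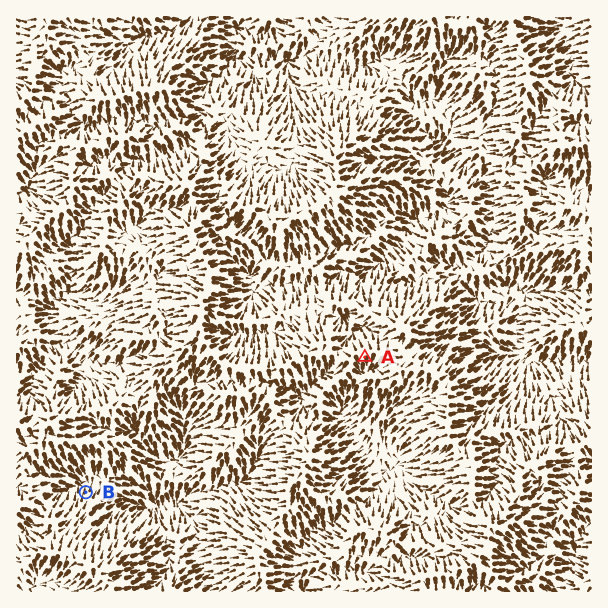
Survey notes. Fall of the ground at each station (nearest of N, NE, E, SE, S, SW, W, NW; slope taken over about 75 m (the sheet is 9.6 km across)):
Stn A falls S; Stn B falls N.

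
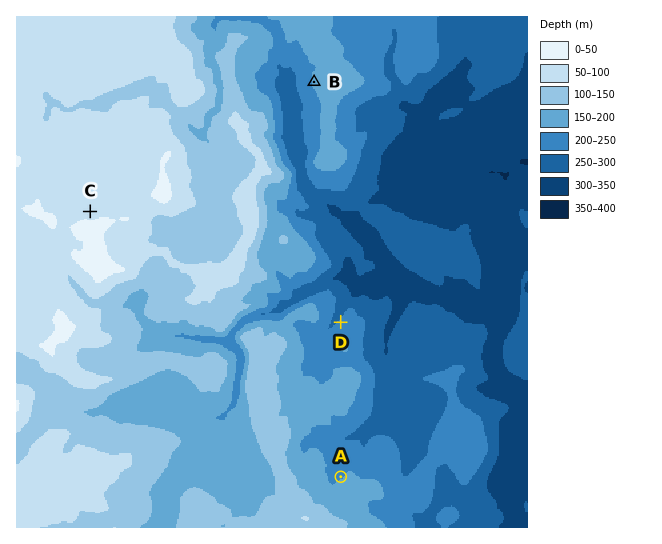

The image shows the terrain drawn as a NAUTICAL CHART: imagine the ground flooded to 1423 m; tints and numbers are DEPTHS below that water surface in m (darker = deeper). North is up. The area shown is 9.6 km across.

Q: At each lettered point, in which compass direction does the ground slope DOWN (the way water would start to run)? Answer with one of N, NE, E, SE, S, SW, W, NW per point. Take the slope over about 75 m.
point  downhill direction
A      NW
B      W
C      N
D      NW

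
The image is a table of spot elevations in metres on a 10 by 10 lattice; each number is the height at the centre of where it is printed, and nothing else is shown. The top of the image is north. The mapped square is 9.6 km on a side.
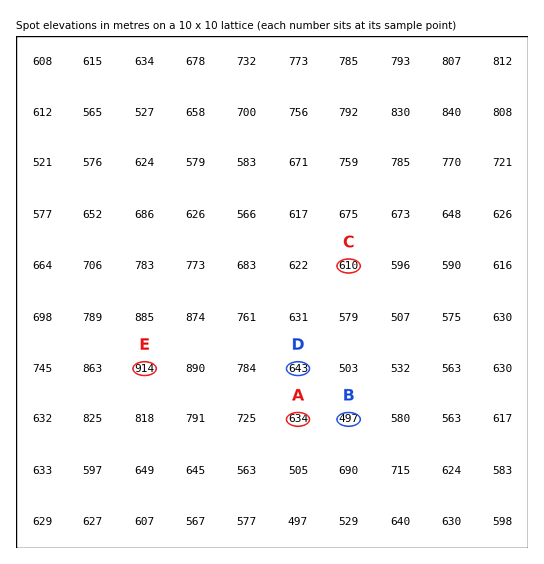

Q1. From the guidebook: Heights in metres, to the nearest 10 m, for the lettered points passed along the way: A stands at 630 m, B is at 500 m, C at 610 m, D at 640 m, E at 910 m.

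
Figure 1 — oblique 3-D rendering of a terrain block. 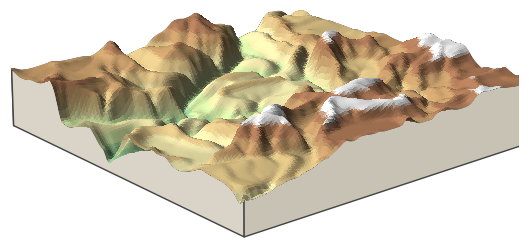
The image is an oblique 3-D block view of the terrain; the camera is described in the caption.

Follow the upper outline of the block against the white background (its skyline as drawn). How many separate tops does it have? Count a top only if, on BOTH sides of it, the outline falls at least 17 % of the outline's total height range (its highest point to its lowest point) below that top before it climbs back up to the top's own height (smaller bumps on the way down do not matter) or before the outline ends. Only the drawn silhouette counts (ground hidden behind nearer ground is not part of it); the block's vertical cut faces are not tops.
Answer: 3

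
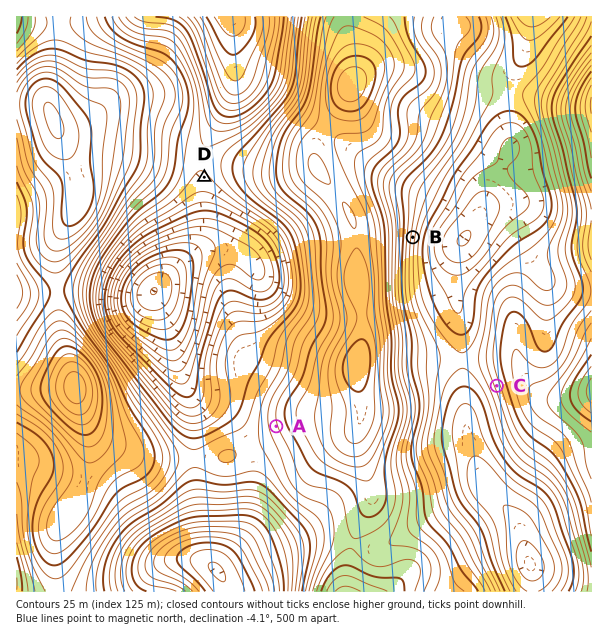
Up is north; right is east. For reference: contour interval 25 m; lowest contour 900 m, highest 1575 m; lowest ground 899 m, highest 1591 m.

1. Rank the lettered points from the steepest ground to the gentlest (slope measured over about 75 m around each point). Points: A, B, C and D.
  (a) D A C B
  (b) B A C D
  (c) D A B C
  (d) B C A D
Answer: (d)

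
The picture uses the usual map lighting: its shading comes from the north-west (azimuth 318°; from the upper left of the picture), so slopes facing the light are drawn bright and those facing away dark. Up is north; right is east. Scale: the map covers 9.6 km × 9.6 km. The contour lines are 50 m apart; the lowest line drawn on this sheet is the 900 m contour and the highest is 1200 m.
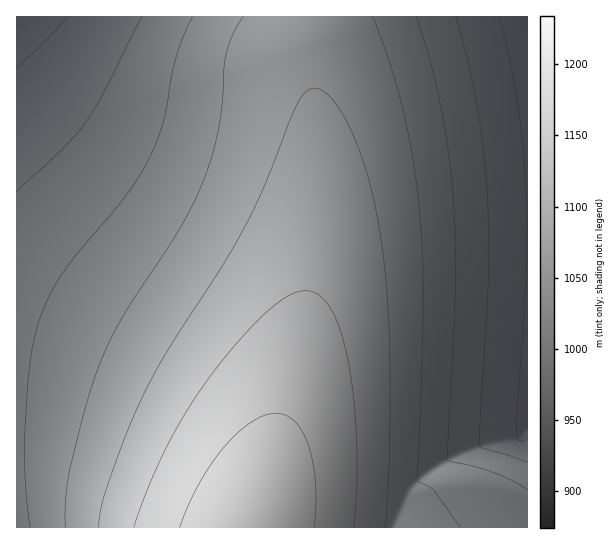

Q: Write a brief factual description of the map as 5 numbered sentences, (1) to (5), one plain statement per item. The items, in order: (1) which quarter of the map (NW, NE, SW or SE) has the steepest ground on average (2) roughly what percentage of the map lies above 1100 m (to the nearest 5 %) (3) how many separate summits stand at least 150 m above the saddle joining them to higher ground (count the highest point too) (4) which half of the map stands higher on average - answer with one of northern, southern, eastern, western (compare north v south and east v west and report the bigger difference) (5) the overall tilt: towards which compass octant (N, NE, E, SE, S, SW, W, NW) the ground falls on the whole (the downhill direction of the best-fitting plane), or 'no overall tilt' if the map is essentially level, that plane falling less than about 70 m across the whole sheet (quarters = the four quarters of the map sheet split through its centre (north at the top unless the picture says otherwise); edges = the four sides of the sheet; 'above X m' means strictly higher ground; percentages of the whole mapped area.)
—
(1) Slopes are steepest in the south-east quarter.
(2) About 30 % of the map lies above 1100 m.
(3) There is 1 summit with 150 m or more of prominence.
(4) The southern half stands higher on average than the northern half.
(5) Overall the map slopes down towards the north.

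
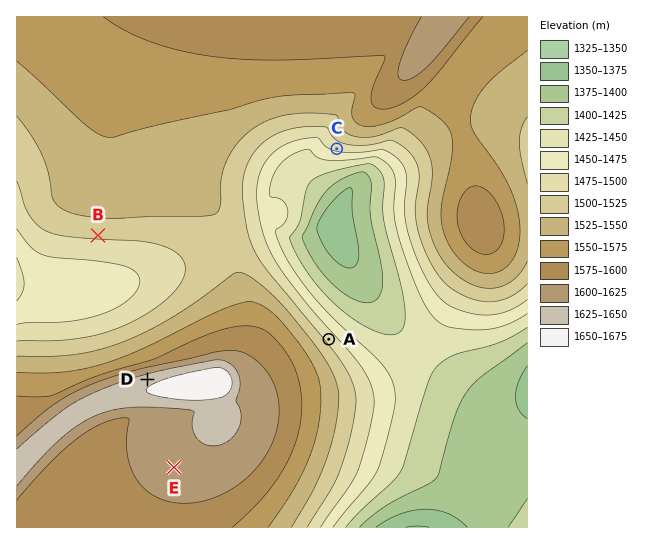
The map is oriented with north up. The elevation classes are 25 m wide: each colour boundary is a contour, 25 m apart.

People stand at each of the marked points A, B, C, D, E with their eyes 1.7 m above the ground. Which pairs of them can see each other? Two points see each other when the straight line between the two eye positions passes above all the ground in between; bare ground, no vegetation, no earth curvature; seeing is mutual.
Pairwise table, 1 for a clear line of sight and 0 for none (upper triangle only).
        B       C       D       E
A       0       1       0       0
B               0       1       0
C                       1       0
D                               0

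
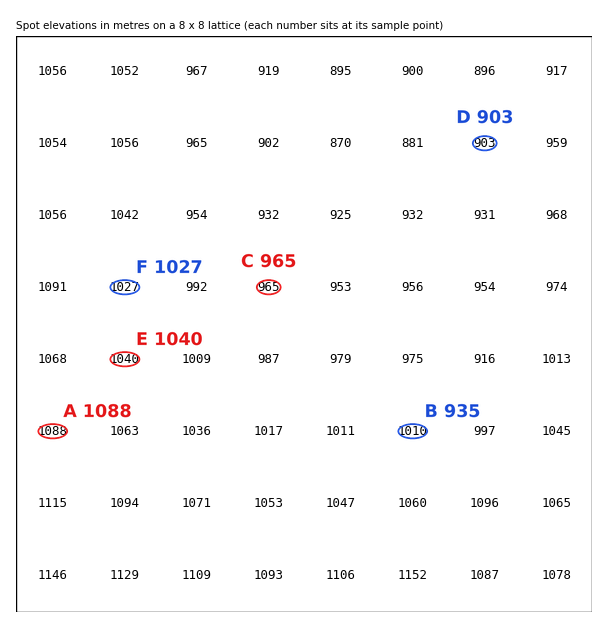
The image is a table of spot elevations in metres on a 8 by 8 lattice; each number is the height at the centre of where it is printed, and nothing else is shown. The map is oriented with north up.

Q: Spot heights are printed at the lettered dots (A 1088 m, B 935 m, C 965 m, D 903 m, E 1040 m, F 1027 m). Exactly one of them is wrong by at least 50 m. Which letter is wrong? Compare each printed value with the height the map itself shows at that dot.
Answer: B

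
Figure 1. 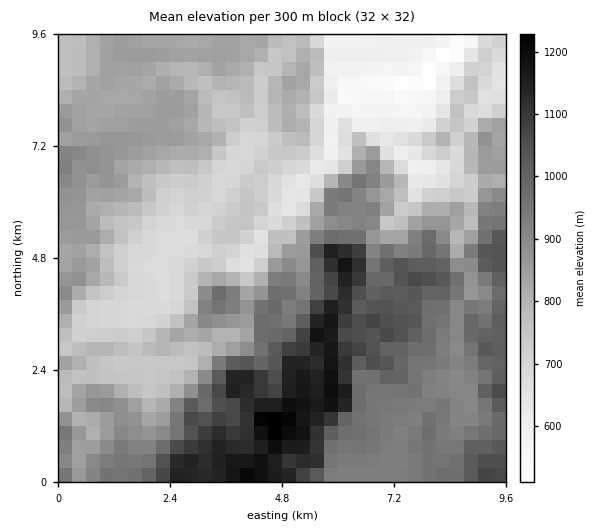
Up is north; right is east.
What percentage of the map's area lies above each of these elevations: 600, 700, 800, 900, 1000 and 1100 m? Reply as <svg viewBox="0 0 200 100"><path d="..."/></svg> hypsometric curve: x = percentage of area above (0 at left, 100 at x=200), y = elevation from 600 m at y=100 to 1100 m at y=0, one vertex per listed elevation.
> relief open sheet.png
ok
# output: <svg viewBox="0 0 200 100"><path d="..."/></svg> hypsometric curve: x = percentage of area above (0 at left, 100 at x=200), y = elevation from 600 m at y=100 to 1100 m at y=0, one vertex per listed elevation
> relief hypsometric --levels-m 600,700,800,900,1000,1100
<svg viewBox="0 0 200 100"><path d="M189 100l-22-20-41-20-49-20-41-20-19-20"/></svg>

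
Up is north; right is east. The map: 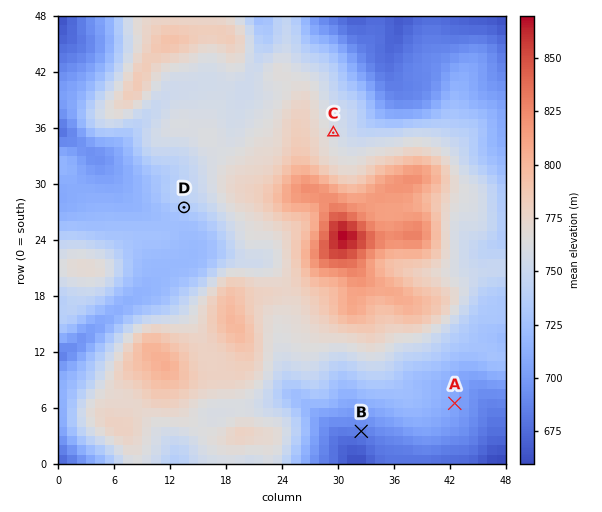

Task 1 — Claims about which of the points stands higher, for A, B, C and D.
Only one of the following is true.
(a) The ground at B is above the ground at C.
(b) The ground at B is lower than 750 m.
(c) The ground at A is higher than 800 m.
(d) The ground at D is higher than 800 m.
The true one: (b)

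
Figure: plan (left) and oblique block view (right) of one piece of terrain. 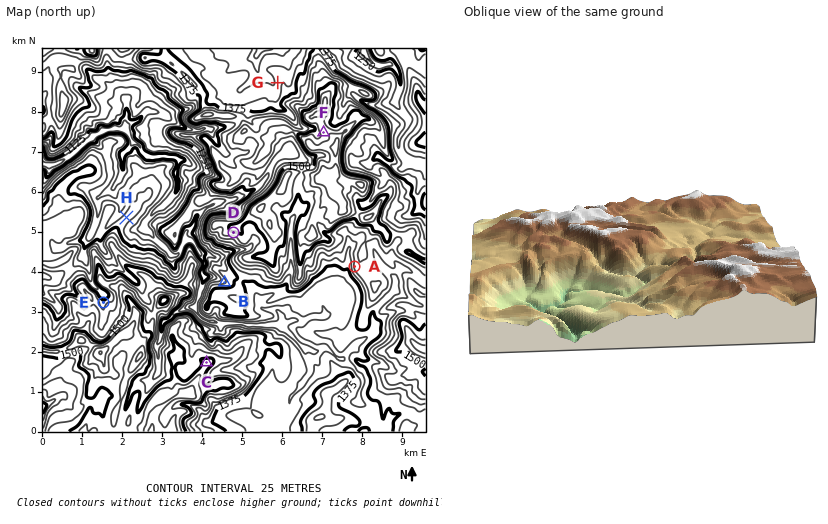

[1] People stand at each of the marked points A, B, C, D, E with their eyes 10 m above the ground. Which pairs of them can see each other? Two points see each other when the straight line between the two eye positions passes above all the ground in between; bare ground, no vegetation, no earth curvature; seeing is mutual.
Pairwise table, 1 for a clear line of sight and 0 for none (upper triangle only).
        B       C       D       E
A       0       1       0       0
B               0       1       0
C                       1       0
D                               0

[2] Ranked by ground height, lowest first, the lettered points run H G F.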